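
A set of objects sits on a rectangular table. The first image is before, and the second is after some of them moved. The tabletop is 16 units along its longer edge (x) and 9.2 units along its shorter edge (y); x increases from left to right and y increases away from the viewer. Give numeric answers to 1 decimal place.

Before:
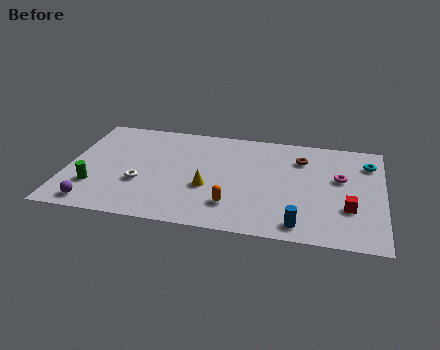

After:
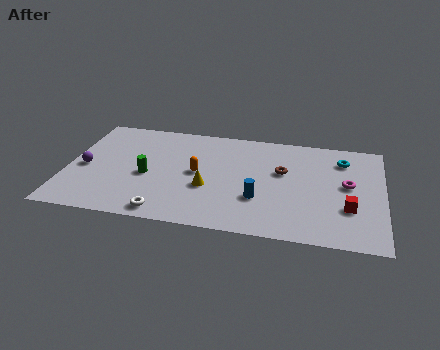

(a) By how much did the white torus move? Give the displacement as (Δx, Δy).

(1.4, -2.3)

The white torus started near (3.8, 3.3) and ended near (5.2, 1.0).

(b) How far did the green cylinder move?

3.0

The green cylinder was near (1.5, 2.6) before and (4.1, 4.0) after, so it travelled √(2.6² + 1.4²) ≈ 3.0 units.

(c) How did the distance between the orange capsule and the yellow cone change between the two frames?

-0.5

Before: roughly 1.8 units apart; after: 1.3. That's 0.5 units closer together.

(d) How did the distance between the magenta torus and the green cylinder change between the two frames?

-2.5

The distance was about 12.6 in the first image and 10.1 in the second, so they moved 2.5 units closer together.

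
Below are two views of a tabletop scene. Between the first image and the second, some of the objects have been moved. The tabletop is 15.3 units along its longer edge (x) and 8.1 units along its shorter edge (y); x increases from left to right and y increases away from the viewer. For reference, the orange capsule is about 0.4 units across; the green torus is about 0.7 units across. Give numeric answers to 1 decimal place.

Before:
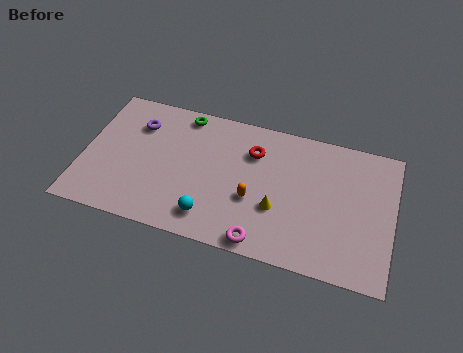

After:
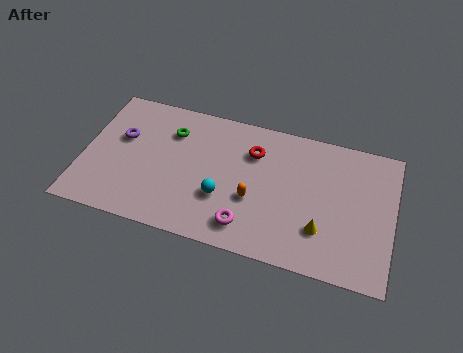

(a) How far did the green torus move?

1.3

The green torus moved from about (4.7, 7.2) to (4.2, 6.0), a distance of √(0.5² + 1.2²) ≈ 1.3.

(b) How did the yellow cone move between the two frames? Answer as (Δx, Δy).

(2.2, -0.6)

The yellow cone was at about (9.7, 2.9) and moved to about (11.9, 2.3).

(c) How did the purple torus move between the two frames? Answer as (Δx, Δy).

(-0.7, -1.0)

From the two frames, the purple torus sits at roughly (2.5, 6.0) before and (1.8, 5.0) after.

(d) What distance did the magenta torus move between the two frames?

1.1

The magenta torus moved from about (9.1, 0.8) to (8.3, 1.5), a distance of √(0.8² + 0.7²) ≈ 1.1.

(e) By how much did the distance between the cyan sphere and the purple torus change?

-0.4

They were about 6.0 units apart before and 5.6 after — 0.4 units closer together.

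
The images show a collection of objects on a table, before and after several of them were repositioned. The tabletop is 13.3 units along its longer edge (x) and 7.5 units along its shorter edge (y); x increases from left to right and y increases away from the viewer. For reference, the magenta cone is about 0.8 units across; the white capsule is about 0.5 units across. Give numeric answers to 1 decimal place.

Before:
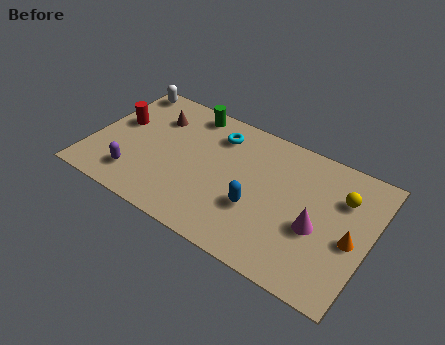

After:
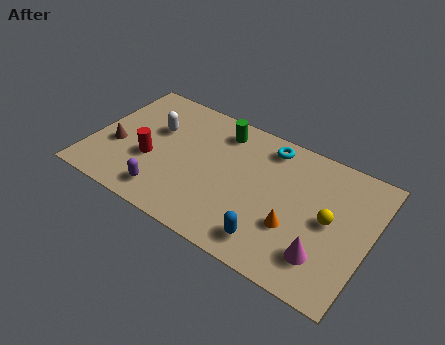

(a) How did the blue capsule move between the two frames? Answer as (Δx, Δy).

(0.9, -1.4)

The blue capsule started near (8.1, 2.7) and ended near (9.0, 1.3).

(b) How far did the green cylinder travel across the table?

1.6

The green cylinder moved from about (4.2, 6.6) to (5.8, 6.2), a distance of √(1.6² + 0.4²) ≈ 1.6.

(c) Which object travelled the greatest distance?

the brown cone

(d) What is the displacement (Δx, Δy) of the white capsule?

(1.9, -1.9)

From the two frames, the white capsule sits at roughly (0.9, 6.7) before and (2.8, 4.8) after.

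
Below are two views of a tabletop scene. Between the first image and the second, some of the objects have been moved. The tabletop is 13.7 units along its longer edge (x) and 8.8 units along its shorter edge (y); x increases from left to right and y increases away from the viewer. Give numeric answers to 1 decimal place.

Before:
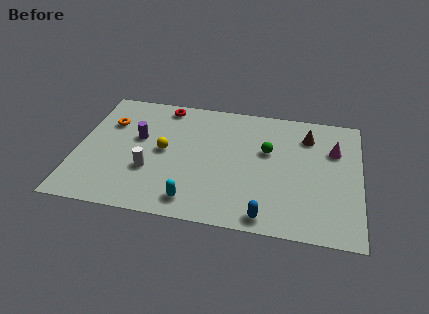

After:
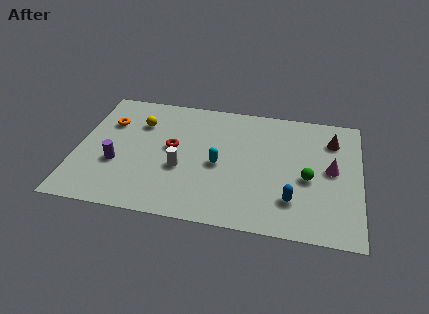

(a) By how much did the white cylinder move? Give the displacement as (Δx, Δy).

(1.5, 0.4)

From the two frames, the white cylinder sits at roughly (3.6, 3.0) before and (5.1, 3.4) after.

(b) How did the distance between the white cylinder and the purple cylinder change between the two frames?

+0.8

Before: roughly 2.3 units apart; after: 3.1. That's 0.8 units further apart.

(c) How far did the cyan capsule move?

2.9

From (5.8, 1.3) to (6.9, 4.0), the cyan capsule covered √(1.1² + 2.7²) ≈ 2.9 units.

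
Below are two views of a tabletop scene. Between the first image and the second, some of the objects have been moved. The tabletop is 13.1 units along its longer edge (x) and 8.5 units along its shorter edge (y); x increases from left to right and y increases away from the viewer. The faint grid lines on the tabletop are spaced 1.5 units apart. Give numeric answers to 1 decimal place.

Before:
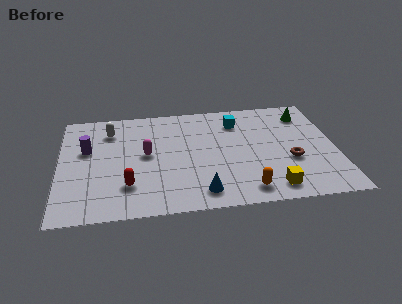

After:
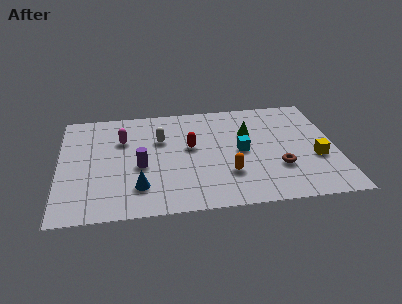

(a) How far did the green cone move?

3.0

From (11.8, 6.8) to (9.0, 5.6), the green cone covered √(2.8² + 1.2²) ≈ 3.0 units.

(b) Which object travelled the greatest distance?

the red capsule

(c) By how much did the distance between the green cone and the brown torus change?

-0.5

Before: roughly 3.7 units apart; after: 3.2. That's 0.5 units closer together.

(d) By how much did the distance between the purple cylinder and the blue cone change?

-5.0

Before: roughly 6.6 units apart; after: 1.6. That's 5.0 units closer together.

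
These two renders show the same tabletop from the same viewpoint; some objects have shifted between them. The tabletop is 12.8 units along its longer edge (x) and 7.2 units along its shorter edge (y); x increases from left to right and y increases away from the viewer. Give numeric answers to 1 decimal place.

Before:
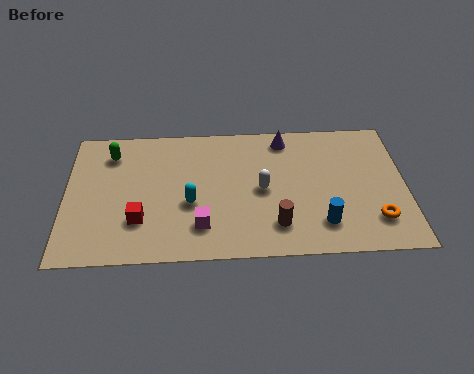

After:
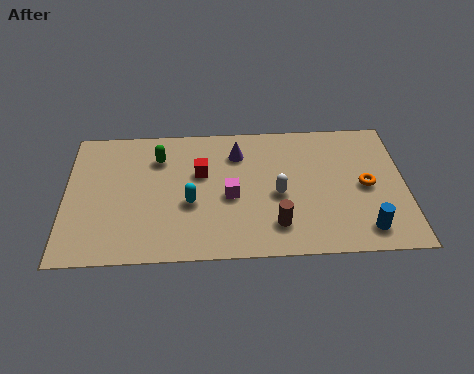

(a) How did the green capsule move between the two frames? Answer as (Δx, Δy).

(1.8, -0.3)

The green capsule started near (1.7, 5.7) and ended near (3.5, 5.4).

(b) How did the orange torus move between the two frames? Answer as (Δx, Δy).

(-0.3, 1.8)

The orange torus started near (11.6, 1.7) and ended near (11.3, 3.5).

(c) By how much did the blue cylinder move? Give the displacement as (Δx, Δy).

(1.6, -0.4)

The blue cylinder started near (9.6, 1.6) and ended near (11.2, 1.2).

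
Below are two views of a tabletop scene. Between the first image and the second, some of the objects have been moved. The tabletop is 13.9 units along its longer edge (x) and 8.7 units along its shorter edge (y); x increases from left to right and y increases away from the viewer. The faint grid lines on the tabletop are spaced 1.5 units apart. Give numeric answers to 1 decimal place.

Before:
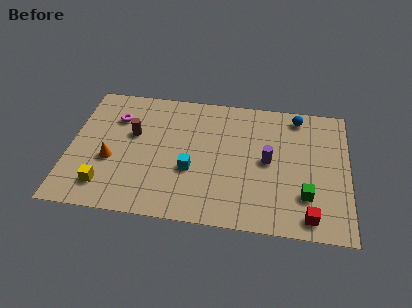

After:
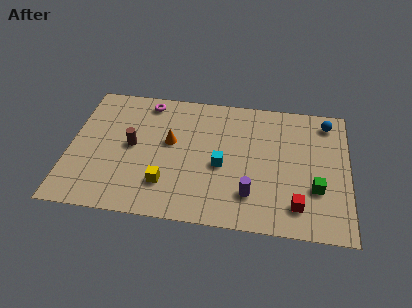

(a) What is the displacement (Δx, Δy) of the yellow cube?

(3.0, 0.5)

From the two frames, the yellow cube sits at roughly (1.9, 1.7) before and (4.9, 2.2) after.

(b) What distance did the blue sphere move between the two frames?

1.5

The blue sphere was near (11.3, 7.6) before and (12.8, 7.4) after, so it travelled √(1.5² + 0.2²) ≈ 1.5 units.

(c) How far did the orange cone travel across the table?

3.3

The orange cone was near (2.1, 3.4) before and (5.0, 5.0) after, so it travelled √(2.9² + 1.6²) ≈ 3.3 units.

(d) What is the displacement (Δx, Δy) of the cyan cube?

(1.5, 0.5)

The cyan cube was at about (6.1, 3.3) and moved to about (7.6, 3.8).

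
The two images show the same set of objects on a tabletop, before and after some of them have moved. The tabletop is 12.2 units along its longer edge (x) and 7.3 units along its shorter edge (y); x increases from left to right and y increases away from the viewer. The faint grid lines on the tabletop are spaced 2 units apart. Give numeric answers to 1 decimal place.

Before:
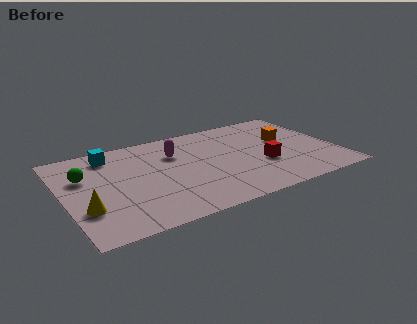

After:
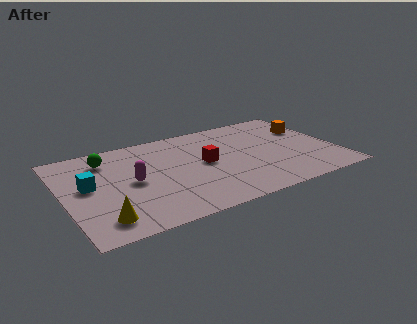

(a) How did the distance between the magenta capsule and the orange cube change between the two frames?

+3.3

The distance was about 5.1 in the first image and 8.4 in the second, so they moved 3.3 units further apart.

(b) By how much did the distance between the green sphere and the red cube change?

-3.4

They were about 8.1 units apart before and 4.7 after — 3.4 units closer together.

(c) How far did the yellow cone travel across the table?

1.2

From (0.8, 2.3) to (1.4, 1.3), the yellow cone covered √(0.6² + 1.0²) ≈ 1.2 units.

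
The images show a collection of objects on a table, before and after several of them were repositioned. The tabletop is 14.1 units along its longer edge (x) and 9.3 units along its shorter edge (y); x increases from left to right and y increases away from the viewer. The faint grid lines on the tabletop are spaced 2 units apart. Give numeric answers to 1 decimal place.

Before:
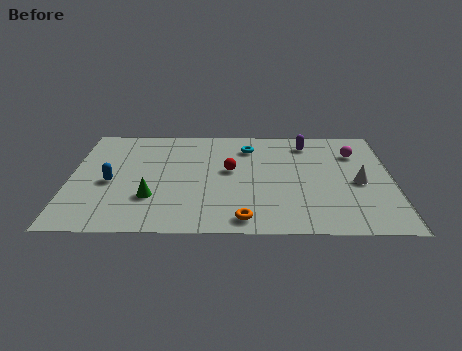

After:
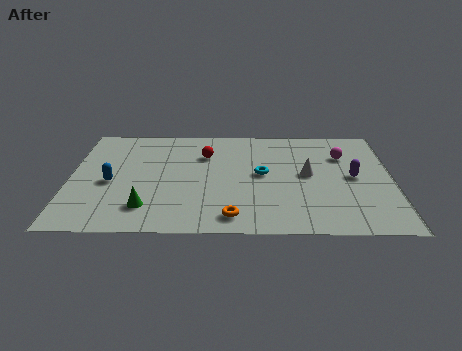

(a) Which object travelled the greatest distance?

the purple capsule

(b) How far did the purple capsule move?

3.6

The purple capsule moved from about (10.4, 7.7) to (12.4, 4.7), a distance of √(2.0² + 3.0²) ≈ 3.6.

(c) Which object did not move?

the blue capsule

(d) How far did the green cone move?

0.8

The green cone was near (3.6, 2.8) before and (3.4, 2.0) after, so it travelled √(0.2² + 0.8²) ≈ 0.8 units.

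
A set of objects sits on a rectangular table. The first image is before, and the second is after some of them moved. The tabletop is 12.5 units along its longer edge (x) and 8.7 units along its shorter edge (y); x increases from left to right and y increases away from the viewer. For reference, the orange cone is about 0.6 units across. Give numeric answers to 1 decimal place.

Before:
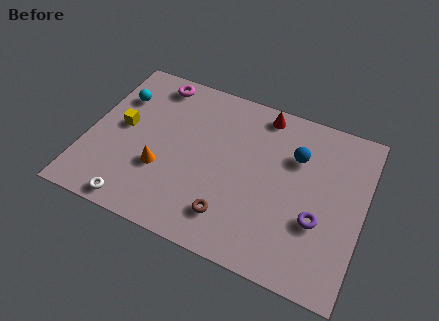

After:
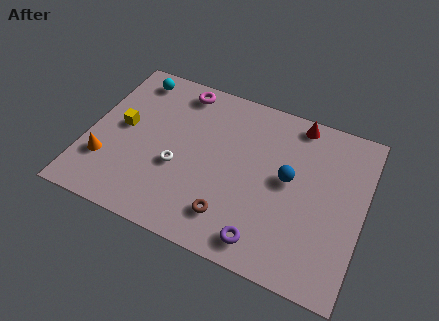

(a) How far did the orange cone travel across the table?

2.5

The orange cone moved from about (3.5, 3.0) to (1.0, 2.5), a distance of √(2.5² + 0.5²) ≈ 2.5.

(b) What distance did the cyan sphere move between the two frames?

1.4

From (1.1, 6.2) to (1.6, 7.5), the cyan sphere covered √(0.5² + 1.3²) ≈ 1.4 units.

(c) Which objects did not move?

the yellow cube and the brown torus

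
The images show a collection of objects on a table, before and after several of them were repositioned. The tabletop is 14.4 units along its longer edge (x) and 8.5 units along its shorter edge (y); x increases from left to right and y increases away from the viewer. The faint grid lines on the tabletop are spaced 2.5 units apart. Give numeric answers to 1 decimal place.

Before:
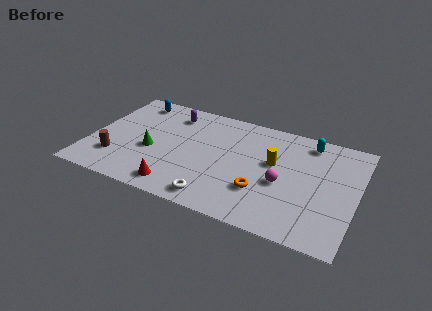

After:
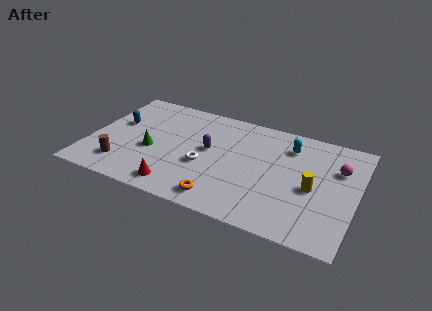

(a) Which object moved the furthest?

the magenta sphere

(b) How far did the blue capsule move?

2.3

The blue capsule was near (1.9, 7.3) before and (1.3, 5.1) after, so it travelled √(0.6² + 2.2²) ≈ 2.3 units.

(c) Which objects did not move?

the red cone and the green cone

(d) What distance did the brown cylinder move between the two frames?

0.6

From (1.6, 2.2) to (2.0, 1.8), the brown cylinder covered √(0.4² + 0.4²) ≈ 0.6 units.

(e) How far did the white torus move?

2.5

The white torus moved from about (7.2, 1.1) to (6.3, 3.4), a distance of √(0.9² + 2.3²) ≈ 2.5.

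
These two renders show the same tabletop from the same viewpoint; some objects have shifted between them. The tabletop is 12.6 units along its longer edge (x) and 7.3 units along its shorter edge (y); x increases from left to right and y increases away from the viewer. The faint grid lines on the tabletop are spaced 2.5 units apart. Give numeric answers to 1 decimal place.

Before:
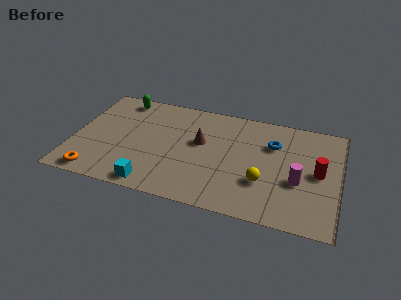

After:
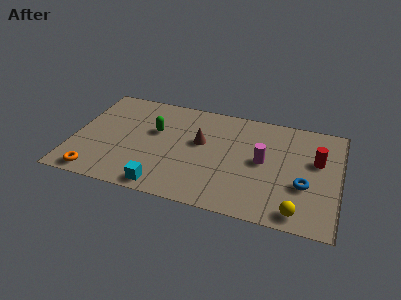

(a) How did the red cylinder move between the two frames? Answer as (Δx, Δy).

(-0.1, 0.8)

From the two frames, the red cylinder sits at roughly (11.6, 3.7) before and (11.5, 4.5) after.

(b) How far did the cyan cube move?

0.5

The cyan cube moved from about (4.0, 0.8) to (4.5, 0.8), a distance of √(0.5² + 0.0²) ≈ 0.5.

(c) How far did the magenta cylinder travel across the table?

1.9

The magenta cylinder moved from about (10.7, 2.9) to (9.0, 3.8), a distance of √(1.7² + 0.9²) ≈ 1.9.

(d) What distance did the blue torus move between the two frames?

2.9

From (9.4, 5.1) to (11.0, 2.7), the blue torus covered √(1.6² + 2.4²) ≈ 2.9 units.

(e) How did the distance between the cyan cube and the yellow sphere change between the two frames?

+1.0

They were about 5.3 units apart before and 6.3 after — 1.0 units further apart.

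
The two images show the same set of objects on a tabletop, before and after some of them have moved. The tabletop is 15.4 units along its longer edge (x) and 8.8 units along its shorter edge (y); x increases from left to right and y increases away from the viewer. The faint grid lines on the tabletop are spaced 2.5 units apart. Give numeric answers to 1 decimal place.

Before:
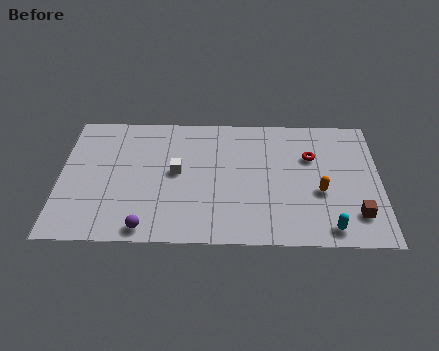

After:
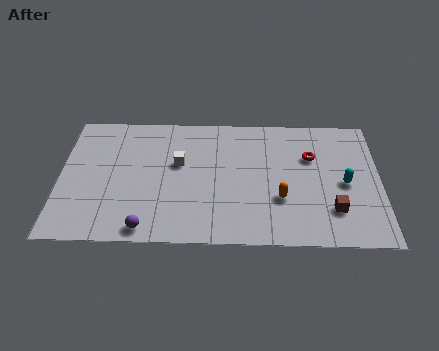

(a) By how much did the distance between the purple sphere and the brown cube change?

-1.1

Before: roughly 10.1 units apart; after: 9.0. That's 1.1 units closer together.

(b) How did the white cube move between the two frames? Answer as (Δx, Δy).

(0.1, 0.6)

The white cube was at about (5.6, 4.7) and moved to about (5.7, 5.3).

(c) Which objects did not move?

the purple sphere and the red torus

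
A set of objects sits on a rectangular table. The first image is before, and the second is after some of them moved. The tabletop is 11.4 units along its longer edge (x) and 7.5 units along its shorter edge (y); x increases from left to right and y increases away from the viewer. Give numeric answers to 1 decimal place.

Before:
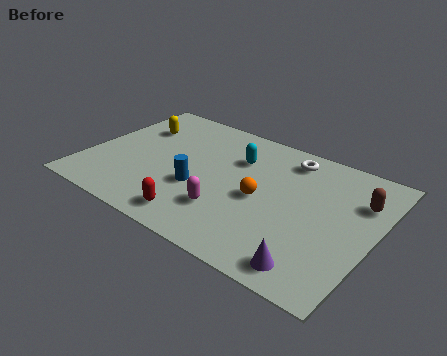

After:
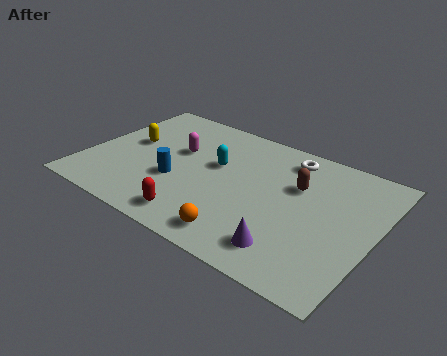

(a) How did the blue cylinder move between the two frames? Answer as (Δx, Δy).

(-0.9, 0.0)

From the two frames, the blue cylinder sits at roughly (4.6, 2.8) before and (3.7, 2.8) after.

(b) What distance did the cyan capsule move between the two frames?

1.1

The cyan capsule was near (5.7, 5.3) before and (5.0, 4.5) after, so it travelled √(0.7² + 0.8²) ≈ 1.1 units.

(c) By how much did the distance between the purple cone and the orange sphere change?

-1.7

Before: roughly 3.5 units apart; after: 1.8. That's 1.7 units closer together.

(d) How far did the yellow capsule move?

1.1

The yellow capsule was near (1.5, 5.3) before and (1.5, 4.2) after, so it travelled √(0.0² + 1.1²) ≈ 1.1 units.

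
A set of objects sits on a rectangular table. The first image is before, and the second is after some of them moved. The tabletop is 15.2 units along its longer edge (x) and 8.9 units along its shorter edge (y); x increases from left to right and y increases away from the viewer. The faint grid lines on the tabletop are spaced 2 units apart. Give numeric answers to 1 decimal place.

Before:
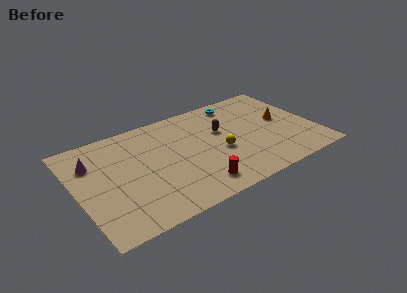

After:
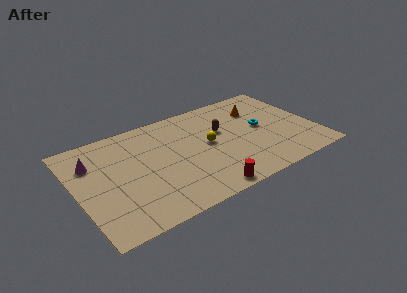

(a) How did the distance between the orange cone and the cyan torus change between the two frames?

-2.0

They were about 3.8 units apart before and 1.8 after — 2.0 units closer together.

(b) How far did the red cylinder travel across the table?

0.8

From (7.1, 1.5) to (7.5, 0.8), the red cylinder covered √(0.4² + 0.7²) ≈ 0.8 units.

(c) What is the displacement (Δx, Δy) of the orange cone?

(-1.3, 1.7)

The orange cone started near (13.3, 4.8) and ended near (12.0, 6.5).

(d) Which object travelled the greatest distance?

the cyan torus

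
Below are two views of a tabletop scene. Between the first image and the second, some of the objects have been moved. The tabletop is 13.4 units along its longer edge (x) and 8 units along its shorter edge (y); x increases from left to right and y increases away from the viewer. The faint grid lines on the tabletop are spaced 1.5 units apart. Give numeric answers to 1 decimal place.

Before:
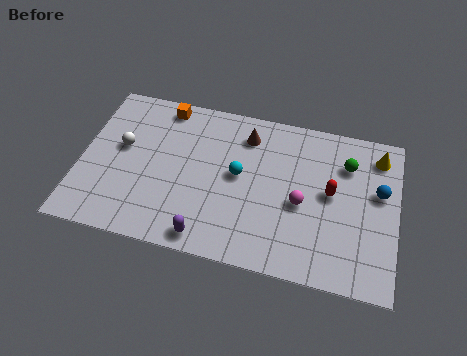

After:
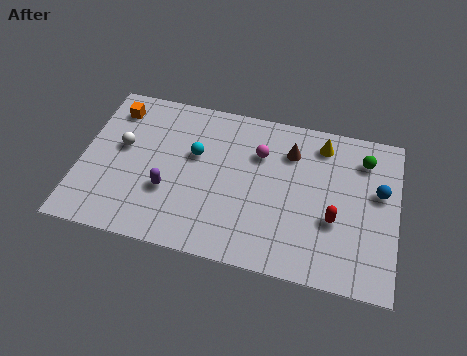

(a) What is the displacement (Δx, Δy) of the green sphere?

(0.7, 0.4)

The green sphere started near (11.2, 5.9) and ended near (11.9, 6.3).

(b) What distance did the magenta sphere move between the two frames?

2.8

The magenta sphere was near (9.4, 3.5) before and (7.5, 5.6) after, so it travelled √(1.9² + 2.1²) ≈ 2.8 units.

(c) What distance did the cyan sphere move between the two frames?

2.0

From (6.7, 4.3) to (4.8, 4.9), the cyan sphere covered √(1.9² + 0.6²) ≈ 2.0 units.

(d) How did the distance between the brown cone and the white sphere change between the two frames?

+1.7

The distance was about 5.5 in the first image and 7.2 in the second, so they moved 1.7 units further apart.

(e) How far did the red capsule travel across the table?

1.3

The red capsule was near (10.6, 4.3) before and (10.8, 3.0) after, so it travelled √(0.2² + 1.3²) ≈ 1.3 units.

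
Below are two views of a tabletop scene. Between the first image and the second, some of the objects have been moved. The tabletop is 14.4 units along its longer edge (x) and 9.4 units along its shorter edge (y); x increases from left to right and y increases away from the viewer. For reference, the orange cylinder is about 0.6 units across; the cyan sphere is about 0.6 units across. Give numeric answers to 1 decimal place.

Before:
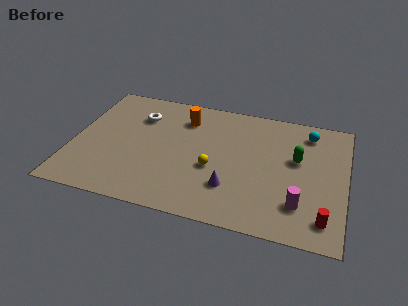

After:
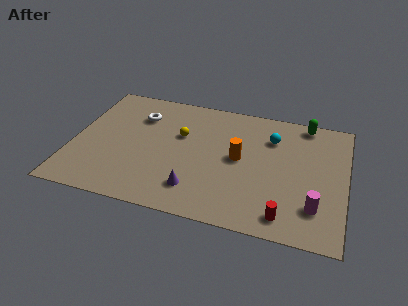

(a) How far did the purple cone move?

1.9

The purple cone was near (8.5, 2.6) before and (6.7, 2.0) after, so it travelled √(1.8² + 0.6²) ≈ 1.9 units.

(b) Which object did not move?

the white torus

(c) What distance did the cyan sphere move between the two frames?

2.1

The cyan sphere was near (12.3, 7.8) before and (10.4, 6.9) after, so it travelled √(1.9² + 0.9²) ≈ 2.1 units.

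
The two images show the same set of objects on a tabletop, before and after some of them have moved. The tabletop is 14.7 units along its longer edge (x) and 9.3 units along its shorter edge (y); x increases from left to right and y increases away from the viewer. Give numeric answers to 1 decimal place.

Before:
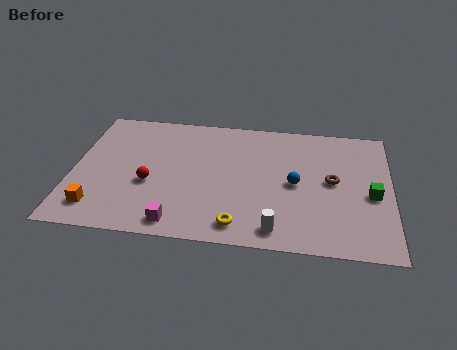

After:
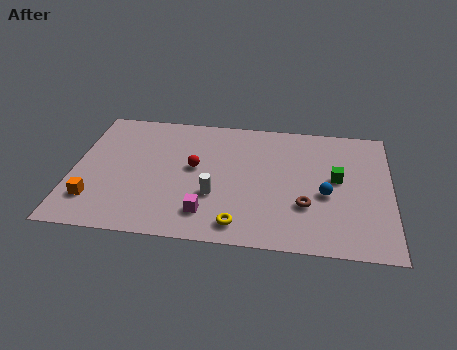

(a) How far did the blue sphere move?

1.5

From (10.3, 4.5) to (11.7, 3.9), the blue sphere covered √(1.4² + 0.6²) ≈ 1.5 units.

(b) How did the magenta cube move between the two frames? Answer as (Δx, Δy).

(1.3, 0.8)

From the two frames, the magenta cube sits at roughly (5.0, 1.1) before and (6.3, 1.9) after.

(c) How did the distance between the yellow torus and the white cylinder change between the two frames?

+0.5

Before: roughly 1.7 units apart; after: 2.2. That's 0.5 units further apart.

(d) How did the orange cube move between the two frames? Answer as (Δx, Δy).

(-0.2, 0.5)

The orange cube started near (1.3, 1.7) and ended near (1.1, 2.2).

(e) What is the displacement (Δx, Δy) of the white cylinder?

(-2.9, 2.0)

The white cylinder was at about (9.5, 1.2) and moved to about (6.6, 3.2).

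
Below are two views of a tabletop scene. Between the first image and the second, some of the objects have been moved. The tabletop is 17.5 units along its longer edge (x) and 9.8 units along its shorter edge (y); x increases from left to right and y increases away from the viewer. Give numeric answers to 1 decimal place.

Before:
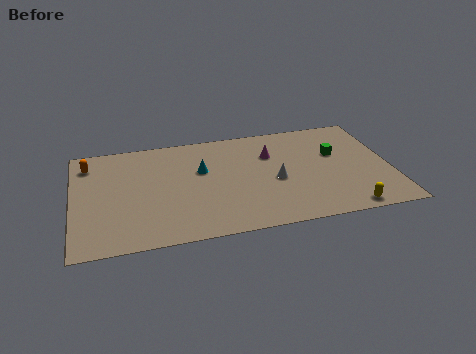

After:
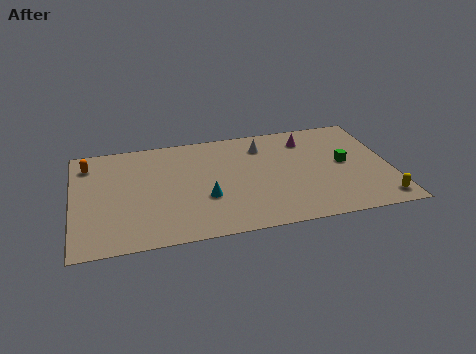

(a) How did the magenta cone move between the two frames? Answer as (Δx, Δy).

(2.1, 1.0)

From the two frames, the magenta cone sits at roughly (11.0, 6.8) before and (13.1, 7.8) after.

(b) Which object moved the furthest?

the white cone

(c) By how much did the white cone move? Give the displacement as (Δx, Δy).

(-0.5, 3.4)

The white cone was at about (11.1, 4.3) and moved to about (10.6, 7.7).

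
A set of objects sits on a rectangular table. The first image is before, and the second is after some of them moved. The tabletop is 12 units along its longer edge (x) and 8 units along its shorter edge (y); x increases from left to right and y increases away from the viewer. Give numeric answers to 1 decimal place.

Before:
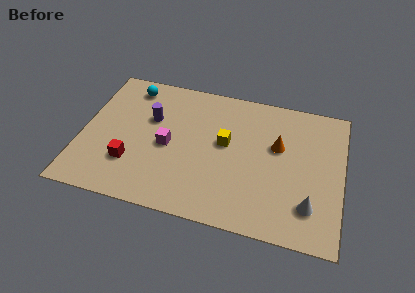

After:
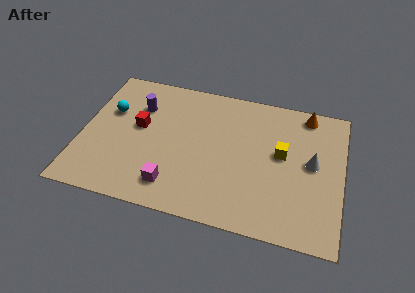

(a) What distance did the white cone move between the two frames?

2.4

The white cone moved from about (10.6, 1.9) to (10.6, 4.3), a distance of √(0.0² + 2.4²) ≈ 2.4.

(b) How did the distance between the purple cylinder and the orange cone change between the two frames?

+1.9

Before: roughly 5.9 units apart; after: 7.8. That's 1.9 units further apart.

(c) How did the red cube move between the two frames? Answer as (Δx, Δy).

(0.2, 2.2)

The red cube was at about (2.4, 2.3) and moved to about (2.6, 4.5).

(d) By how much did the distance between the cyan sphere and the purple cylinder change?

-0.6

The distance was about 2.0 in the first image and 1.4 in the second, so they moved 0.6 units closer together.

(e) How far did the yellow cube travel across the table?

2.6

The yellow cube moved from about (6.6, 4.5) to (9.2, 4.5), a distance of √(2.6² + 0.0²) ≈ 2.6.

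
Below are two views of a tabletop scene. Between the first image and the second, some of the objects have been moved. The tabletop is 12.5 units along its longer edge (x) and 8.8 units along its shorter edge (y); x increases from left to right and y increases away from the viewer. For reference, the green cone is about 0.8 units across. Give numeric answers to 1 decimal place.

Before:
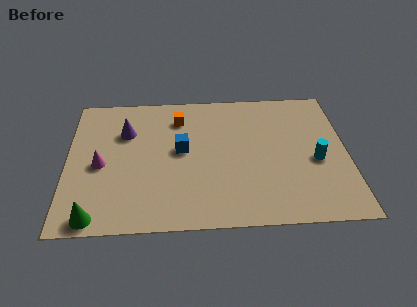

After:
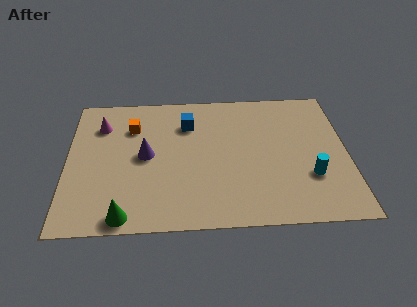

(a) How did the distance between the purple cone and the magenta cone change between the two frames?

+0.5

The distance was about 2.4 in the first image and 2.9 in the second, so they moved 0.5 units further apart.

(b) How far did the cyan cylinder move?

1.0

The cyan cylinder moved from about (11.1, 3.8) to (10.8, 2.8), a distance of √(0.3² + 1.0²) ≈ 1.0.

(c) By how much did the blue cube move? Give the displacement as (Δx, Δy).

(0.3, 1.7)

The blue cube started near (5.1, 4.8) and ended near (5.4, 6.5).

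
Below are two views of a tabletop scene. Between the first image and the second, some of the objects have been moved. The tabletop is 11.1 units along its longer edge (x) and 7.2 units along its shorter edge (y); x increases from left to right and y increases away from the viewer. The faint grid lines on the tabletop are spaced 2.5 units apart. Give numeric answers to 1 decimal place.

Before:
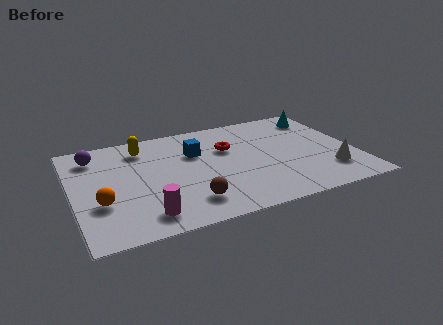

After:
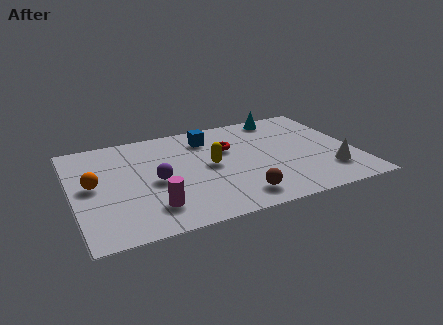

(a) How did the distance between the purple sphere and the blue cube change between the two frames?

-0.7

The distance was about 4.0 in the first image and 3.3 in the second, so they moved 0.7 units closer together.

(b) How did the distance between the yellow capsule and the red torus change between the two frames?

-2.2

They were about 3.5 units apart before and 1.3 after — 2.2 units closer together.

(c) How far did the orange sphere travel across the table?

1.3

From (1.0, 2.5) to (0.8, 3.8), the orange sphere covered √(0.2² + 1.3²) ≈ 1.3 units.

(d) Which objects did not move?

the red torus and the white cone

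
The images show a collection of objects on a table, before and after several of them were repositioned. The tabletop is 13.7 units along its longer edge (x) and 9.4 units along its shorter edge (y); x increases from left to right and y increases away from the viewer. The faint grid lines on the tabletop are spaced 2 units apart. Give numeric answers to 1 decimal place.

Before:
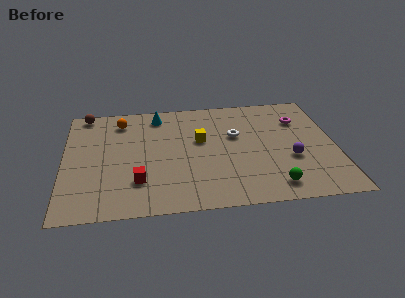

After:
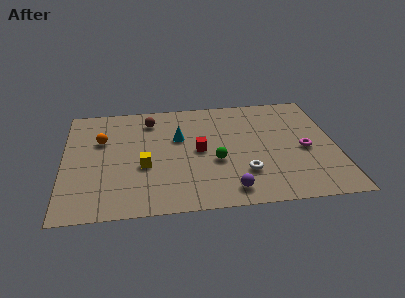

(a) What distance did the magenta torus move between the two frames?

2.6

The magenta torus moved from about (12.0, 6.8) to (12.1, 4.2), a distance of √(0.1² + 2.6²) ≈ 2.6.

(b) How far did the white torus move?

3.2

From (8.7, 5.8) to (9.0, 2.6), the white torus covered √(0.3² + 3.2²) ≈ 3.2 units.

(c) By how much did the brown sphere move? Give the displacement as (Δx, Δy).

(3.3, -1.0)

The brown sphere started near (1.1, 8.6) and ended near (4.4, 7.6).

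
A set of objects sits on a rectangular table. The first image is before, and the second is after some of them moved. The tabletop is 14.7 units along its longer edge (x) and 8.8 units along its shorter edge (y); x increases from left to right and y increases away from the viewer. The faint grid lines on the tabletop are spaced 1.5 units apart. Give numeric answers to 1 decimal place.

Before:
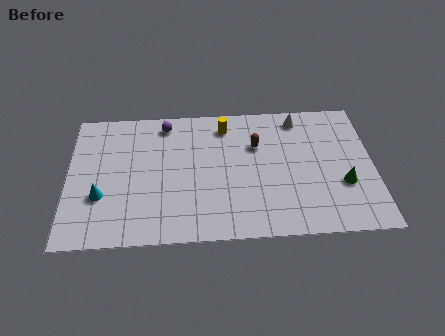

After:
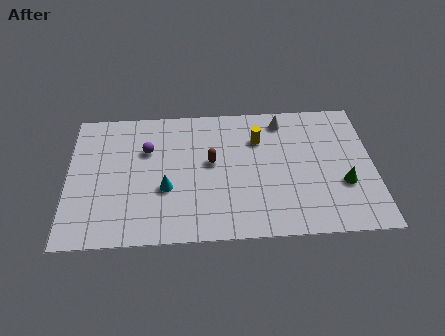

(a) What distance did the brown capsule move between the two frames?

2.4

The brown capsule moved from about (9.1, 5.9) to (6.9, 4.9), a distance of √(2.2² + 1.0²) ≈ 2.4.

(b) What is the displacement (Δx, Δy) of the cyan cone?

(3.1, 0.3)

The cyan cone was at about (1.6, 3.0) and moved to about (4.7, 3.3).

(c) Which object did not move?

the green cone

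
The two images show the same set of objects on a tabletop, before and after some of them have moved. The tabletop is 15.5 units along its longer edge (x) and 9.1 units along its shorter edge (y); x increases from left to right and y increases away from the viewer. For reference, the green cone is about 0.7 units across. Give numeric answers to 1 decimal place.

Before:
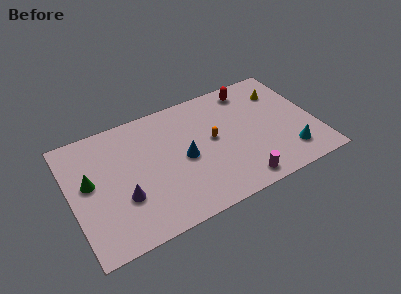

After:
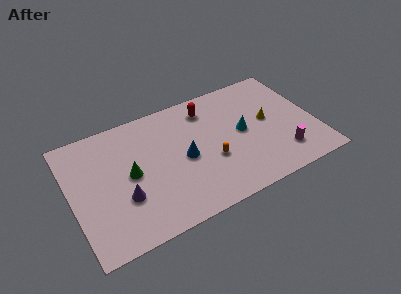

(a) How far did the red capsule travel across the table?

2.8

The red capsule moved from about (11.8, 7.8) to (9.0, 7.4), a distance of √(2.8² + 0.4²) ≈ 2.8.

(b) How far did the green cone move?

2.5

From (1.2, 5.1) to (3.7, 4.6), the green cone covered √(2.5² + 0.5²) ≈ 2.5 units.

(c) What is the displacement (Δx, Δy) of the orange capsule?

(-0.3, -1.5)

From the two frames, the orange capsule sits at roughly (9.0, 4.9) before and (8.7, 3.4) after.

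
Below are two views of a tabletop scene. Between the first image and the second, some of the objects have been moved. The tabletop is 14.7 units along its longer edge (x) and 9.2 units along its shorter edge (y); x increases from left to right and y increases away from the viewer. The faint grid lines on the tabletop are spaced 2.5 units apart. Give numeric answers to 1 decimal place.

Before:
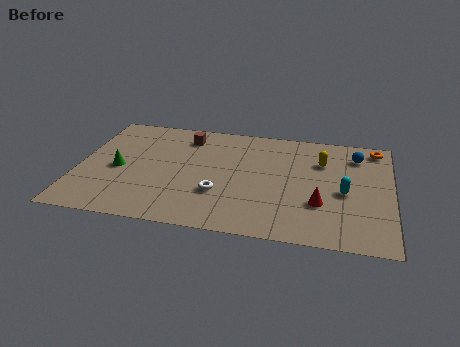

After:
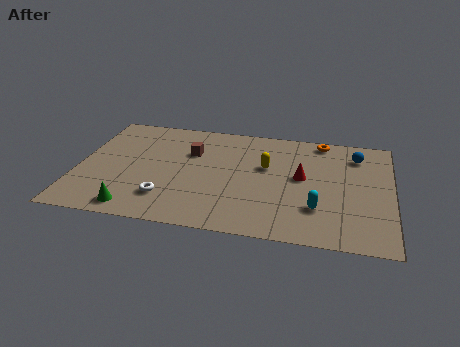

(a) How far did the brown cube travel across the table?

1.3

The brown cube was near (4.9, 7.5) before and (5.2, 6.2) after, so it travelled √(0.3² + 1.3²) ≈ 1.3 units.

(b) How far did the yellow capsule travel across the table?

2.8

From (11.4, 6.5) to (8.8, 5.6), the yellow capsule covered √(2.6² + 0.9²) ≈ 2.8 units.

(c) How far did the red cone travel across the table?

2.2

From (11.4, 3.0) to (10.5, 5.0), the red cone covered √(0.9² + 2.0²) ≈ 2.2 units.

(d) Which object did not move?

the blue sphere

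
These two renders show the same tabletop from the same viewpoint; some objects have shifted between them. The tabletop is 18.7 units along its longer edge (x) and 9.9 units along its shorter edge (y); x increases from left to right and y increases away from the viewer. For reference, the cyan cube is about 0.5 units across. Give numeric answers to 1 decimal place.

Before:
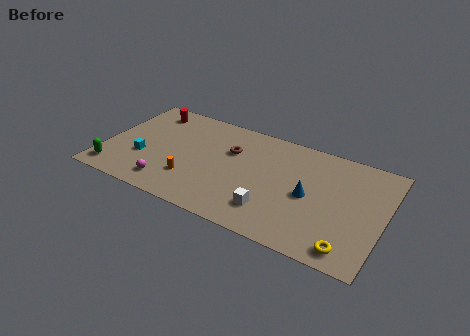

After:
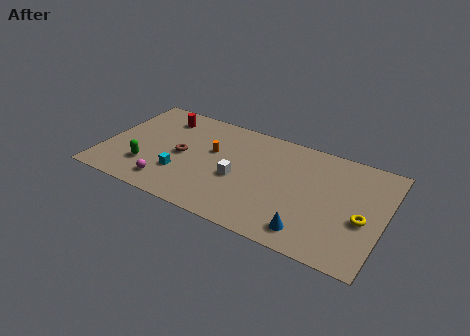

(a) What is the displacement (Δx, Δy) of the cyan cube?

(2.7, -0.5)

From the two frames, the cyan cube sits at roughly (2.7, 3.5) before and (5.4, 3.0) after.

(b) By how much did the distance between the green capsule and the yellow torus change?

-1.4

They were about 15.8 units apart before and 14.4 after — 1.4 units closer together.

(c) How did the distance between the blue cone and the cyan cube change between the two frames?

-2.3

They were about 11.2 units apart before and 8.9 after — 2.3 units closer together.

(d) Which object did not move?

the magenta sphere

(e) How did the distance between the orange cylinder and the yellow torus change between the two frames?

-0.3

Before: roughly 10.8 units apart; after: 10.5. That's 0.3 units closer together.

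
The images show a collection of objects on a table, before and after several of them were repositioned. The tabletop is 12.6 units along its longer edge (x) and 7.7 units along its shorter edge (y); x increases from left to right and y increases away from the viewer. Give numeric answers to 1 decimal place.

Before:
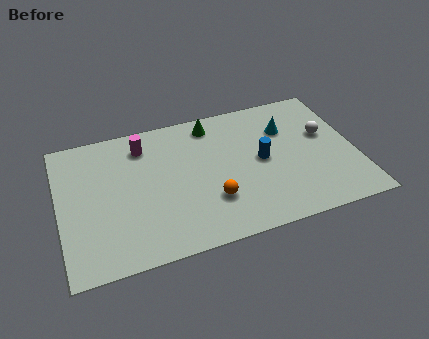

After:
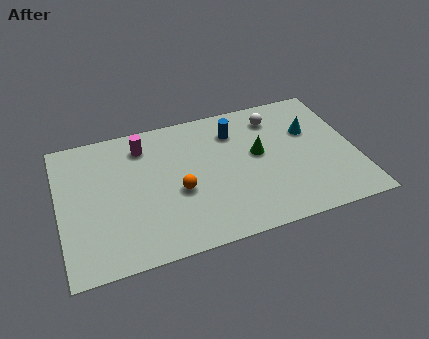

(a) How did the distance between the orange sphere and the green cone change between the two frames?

-0.6

The distance was about 4.3 in the first image and 3.7 in the second, so they moved 0.6 units closer together.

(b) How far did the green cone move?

2.9

From (6.7, 6.6) to (8.5, 4.3), the green cone covered √(1.8² + 2.3²) ≈ 2.9 units.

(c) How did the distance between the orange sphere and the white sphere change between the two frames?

-0.3

The distance was about 5.6 in the first image and 5.3 in the second, so they moved 0.3 units closer together.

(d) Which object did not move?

the magenta cylinder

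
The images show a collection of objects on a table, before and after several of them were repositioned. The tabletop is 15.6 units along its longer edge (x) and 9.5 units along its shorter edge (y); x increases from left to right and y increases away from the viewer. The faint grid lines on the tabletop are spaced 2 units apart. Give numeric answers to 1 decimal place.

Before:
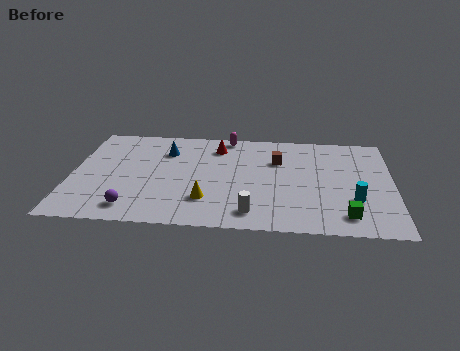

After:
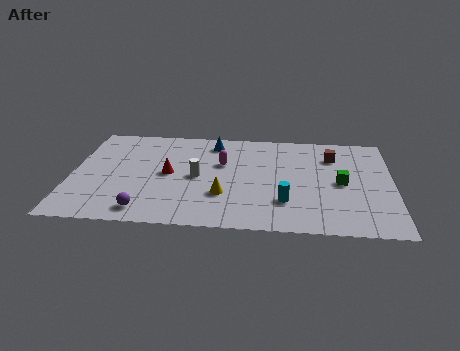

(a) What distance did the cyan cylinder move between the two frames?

3.3

The cyan cylinder was near (13.7, 3.0) before and (10.4, 2.6) after, so it travelled √(3.3² + 0.4²) ≈ 3.3 units.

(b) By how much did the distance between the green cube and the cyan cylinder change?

+1.9

Before: roughly 1.5 units apart; after: 3.4. That's 1.9 units further apart.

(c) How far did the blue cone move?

2.5

The blue cone moved from about (4.5, 7.0) to (6.8, 8.0), a distance of √(2.3² + 1.0²) ≈ 2.5.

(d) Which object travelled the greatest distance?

the white cylinder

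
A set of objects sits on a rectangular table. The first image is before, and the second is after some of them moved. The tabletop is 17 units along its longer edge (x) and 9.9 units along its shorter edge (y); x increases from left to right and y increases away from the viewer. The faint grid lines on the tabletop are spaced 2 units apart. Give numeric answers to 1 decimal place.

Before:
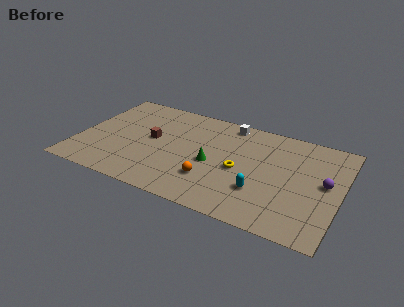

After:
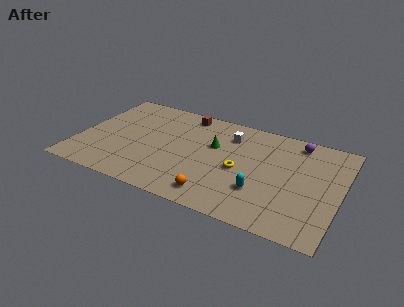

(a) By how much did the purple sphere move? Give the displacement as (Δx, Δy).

(-2.1, 3.3)

The purple sphere started near (16.0, 5.3) and ended near (13.9, 8.6).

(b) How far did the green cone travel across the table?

1.8

From (8.8, 4.4) to (8.7, 6.2), the green cone covered √(0.1² + 1.8²) ≈ 1.8 units.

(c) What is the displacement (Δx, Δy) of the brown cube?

(1.8, 3.4)

The brown cube was at about (4.7, 5.3) and moved to about (6.5, 8.7).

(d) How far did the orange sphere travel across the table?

1.4

The orange sphere was near (8.9, 2.8) before and (9.4, 1.5) after, so it travelled √(0.5² + 1.3²) ≈ 1.4 units.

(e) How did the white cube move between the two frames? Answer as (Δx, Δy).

(0.2, -1.2)

From the two frames, the white cube sits at roughly (9.4, 8.8) before and (9.6, 7.6) after.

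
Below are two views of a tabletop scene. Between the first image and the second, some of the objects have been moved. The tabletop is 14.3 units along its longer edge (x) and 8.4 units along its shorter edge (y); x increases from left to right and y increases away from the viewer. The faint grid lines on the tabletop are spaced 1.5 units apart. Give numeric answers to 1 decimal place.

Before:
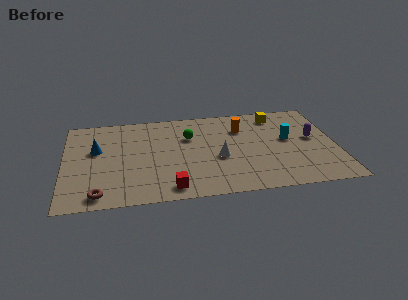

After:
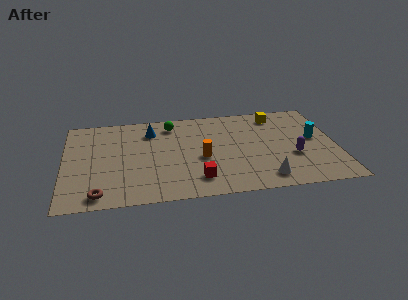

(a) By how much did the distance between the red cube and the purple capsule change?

-3.1

They were about 8.4 units apart before and 5.3 after — 3.1 units closer together.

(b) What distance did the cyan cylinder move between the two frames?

1.4

From (11.8, 4.7) to (13.2, 4.6), the cyan cylinder covered √(1.4² + 0.1²) ≈ 1.4 units.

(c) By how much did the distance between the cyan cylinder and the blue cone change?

-1.3

They were about 10.1 units apart before and 8.8 after — 1.3 units closer together.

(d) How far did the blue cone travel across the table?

3.2

The blue cone moved from about (1.7, 5.1) to (4.6, 6.5), a distance of √(2.9² + 1.4²) ≈ 3.2.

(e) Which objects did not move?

the yellow cube and the brown torus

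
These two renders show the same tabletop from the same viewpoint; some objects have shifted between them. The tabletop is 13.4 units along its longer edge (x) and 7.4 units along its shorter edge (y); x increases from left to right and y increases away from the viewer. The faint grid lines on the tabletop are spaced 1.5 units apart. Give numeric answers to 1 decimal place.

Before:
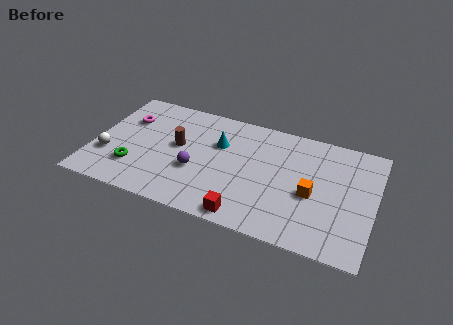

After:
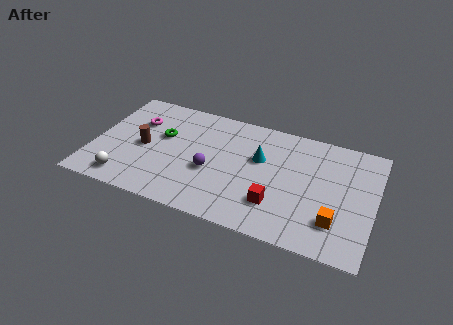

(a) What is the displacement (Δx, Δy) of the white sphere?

(1.0, -1.3)

The white sphere was at about (0.8, 2.4) and moved to about (1.8, 1.1).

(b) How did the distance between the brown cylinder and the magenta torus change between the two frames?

-1.1

The distance was about 2.8 in the first image and 1.7 in the second, so they moved 1.1 units closer together.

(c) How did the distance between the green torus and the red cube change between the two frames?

+0.6

Before: roughly 5.6 units apart; after: 6.2. That's 0.6 units further apart.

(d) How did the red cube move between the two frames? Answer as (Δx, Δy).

(1.3, 1.2)

The red cube started near (7.6, 0.8) and ended near (8.9, 2.0).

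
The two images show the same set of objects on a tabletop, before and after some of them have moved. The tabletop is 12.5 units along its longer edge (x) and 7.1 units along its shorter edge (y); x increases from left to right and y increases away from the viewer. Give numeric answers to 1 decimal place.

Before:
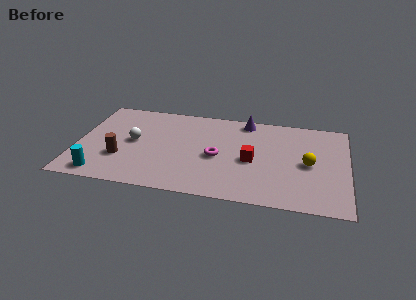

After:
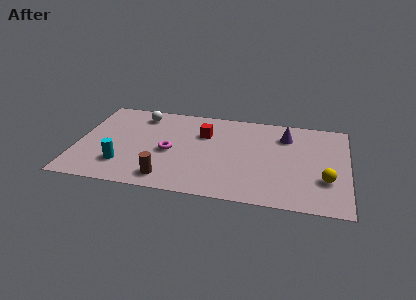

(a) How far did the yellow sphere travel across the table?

1.4

The yellow sphere was near (10.7, 3.4) before and (11.5, 2.3) after, so it travelled √(0.8² + 1.1²) ≈ 1.4 units.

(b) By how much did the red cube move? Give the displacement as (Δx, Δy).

(-2.3, 1.7)

The red cube was at about (8.1, 3.2) and moved to about (5.8, 4.9).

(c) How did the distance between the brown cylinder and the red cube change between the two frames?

-2.0

The distance was about 6.1 in the first image and 4.1 in the second, so they moved 2.0 units closer together.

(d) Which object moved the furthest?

the red cube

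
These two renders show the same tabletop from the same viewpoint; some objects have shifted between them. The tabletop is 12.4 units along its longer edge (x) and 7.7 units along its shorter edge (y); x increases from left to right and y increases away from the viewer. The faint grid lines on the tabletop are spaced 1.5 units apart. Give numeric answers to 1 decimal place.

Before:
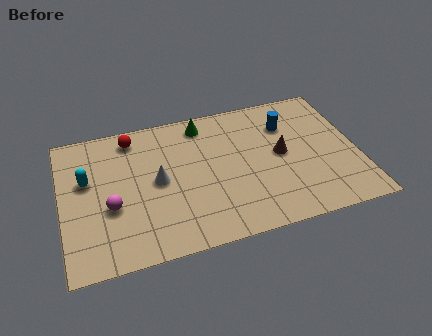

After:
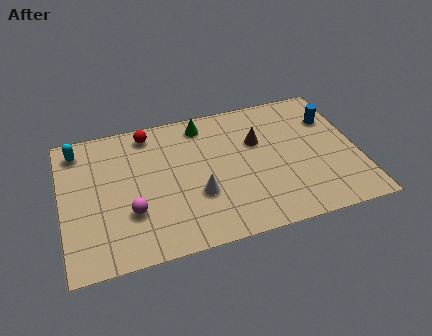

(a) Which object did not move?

the green cone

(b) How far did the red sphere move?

0.7

From (3.1, 6.6) to (3.8, 6.7), the red sphere covered √(0.7² + 0.1²) ≈ 0.7 units.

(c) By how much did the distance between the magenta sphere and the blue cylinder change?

+1.2

The distance was about 8.0 in the first image and 9.2 in the second, so they moved 1.2 units further apart.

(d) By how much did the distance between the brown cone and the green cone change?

-1.3

The distance was about 4.0 in the first image and 2.7 in the second, so they moved 1.3 units closer together.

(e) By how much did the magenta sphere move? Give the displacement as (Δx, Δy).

(0.8, -0.5)

The magenta sphere was at about (2.0, 3.0) and moved to about (2.8, 2.5).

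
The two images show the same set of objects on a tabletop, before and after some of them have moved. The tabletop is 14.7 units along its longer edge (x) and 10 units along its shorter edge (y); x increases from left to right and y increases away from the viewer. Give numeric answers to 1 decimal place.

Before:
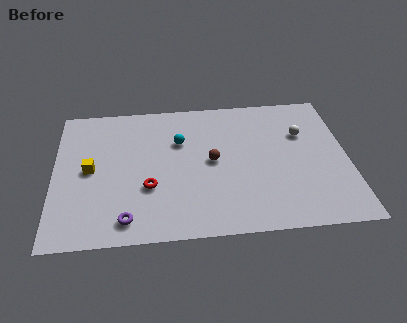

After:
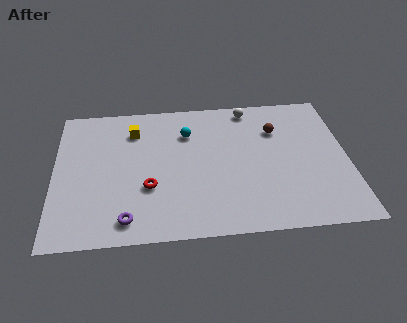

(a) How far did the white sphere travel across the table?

3.4

The white sphere moved from about (12.5, 6.7) to (9.9, 8.9), a distance of √(2.6² + 2.2²) ≈ 3.4.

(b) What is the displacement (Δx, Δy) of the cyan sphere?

(0.4, 0.6)

The cyan sphere was at about (6.3, 6.7) and moved to about (6.7, 7.3).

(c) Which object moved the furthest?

the brown sphere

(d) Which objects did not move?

the red torus and the purple torus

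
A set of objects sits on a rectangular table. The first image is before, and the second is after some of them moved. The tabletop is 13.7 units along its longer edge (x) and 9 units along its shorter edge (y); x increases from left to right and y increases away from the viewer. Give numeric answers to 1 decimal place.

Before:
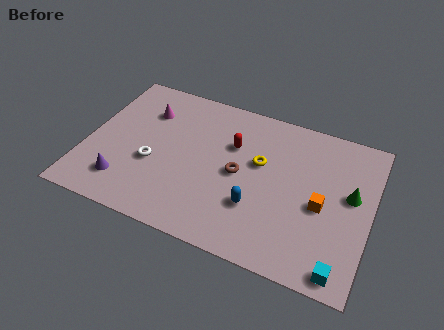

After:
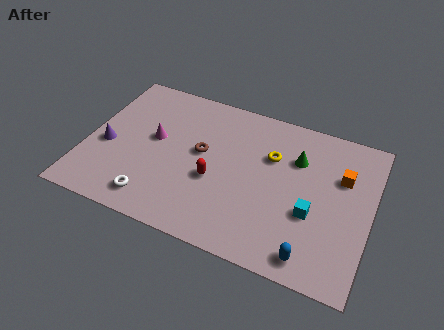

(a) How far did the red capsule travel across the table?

2.5

From (6.9, 6.0) to (6.3, 3.6), the red capsule covered √(0.6² + 2.4²) ≈ 2.5 units.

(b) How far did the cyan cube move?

3.0

From (12.6, 0.9) to (11.0, 3.4), the cyan cube covered √(1.6² + 2.5²) ≈ 3.0 units.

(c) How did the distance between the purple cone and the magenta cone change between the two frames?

-2.2

Before: roughly 4.7 units apart; after: 2.5. That's 2.2 units closer together.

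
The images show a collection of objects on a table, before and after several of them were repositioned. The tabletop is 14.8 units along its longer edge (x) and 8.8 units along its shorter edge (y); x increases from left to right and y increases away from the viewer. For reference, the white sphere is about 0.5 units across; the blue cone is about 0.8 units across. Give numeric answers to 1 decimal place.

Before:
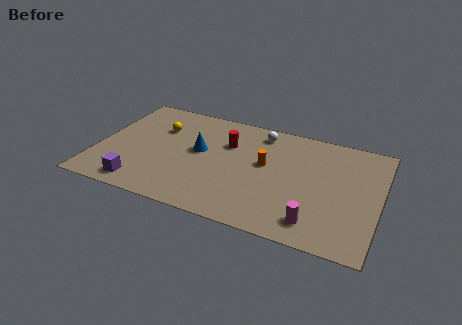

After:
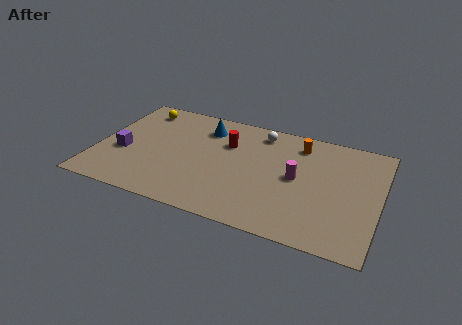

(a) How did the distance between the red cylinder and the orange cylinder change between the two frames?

+1.6

Before: roughly 2.3 units apart; after: 3.9. That's 1.6 units further apart.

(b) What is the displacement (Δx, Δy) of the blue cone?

(0.1, 2.0)

The blue cone started near (5.3, 4.9) and ended near (5.4, 6.9).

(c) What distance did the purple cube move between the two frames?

2.6

The purple cube was near (2.6, 1.2) before and (1.4, 3.5) after, so it travelled √(1.2² + 2.3²) ≈ 2.6 units.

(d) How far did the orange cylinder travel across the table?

2.7

From (8.8, 5.0) to (10.4, 7.2), the orange cylinder covered √(1.6² + 2.2²) ≈ 2.7 units.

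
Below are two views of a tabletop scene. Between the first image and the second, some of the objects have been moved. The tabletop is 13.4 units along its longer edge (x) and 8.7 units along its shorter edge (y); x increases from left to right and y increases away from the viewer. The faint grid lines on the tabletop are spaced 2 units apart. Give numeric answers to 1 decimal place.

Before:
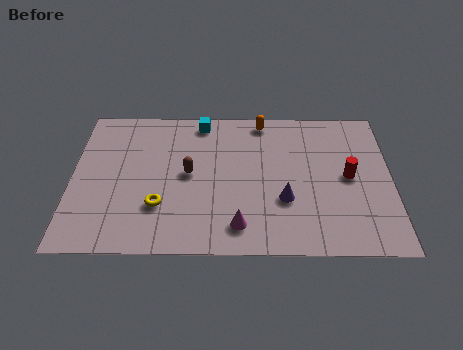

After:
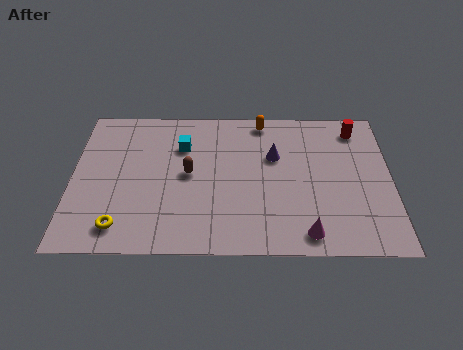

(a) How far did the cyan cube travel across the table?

1.7

From (5.4, 7.7) to (4.6, 6.2), the cyan cube covered √(0.8² + 1.5²) ≈ 1.7 units.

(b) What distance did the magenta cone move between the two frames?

2.8

The magenta cone was near (7.0, 1.5) before and (9.8, 1.1) after, so it travelled √(2.8² + 0.4²) ≈ 2.8 units.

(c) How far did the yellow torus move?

2.0

The yellow torus moved from about (3.7, 2.6) to (2.1, 1.4), a distance of √(1.6² + 1.2²) ≈ 2.0.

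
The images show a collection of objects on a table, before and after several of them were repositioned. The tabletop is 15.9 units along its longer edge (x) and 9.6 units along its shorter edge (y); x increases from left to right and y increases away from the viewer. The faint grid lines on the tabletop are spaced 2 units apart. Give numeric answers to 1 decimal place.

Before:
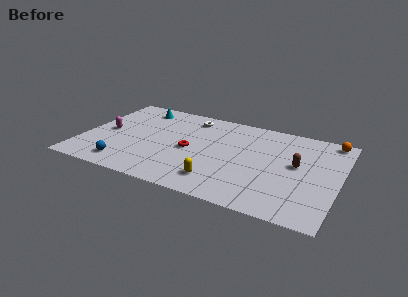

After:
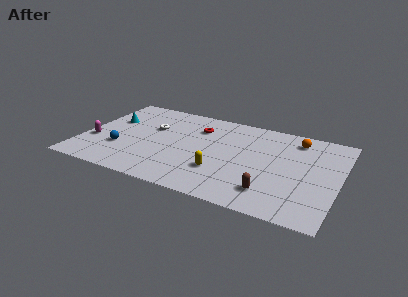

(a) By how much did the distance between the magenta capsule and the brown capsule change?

-0.6

The distance was about 11.9 in the first image and 11.3 in the second, so they moved 0.6 units closer together.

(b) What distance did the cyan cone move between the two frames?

2.5

From (3.0, 8.1) to (1.5, 6.1), the cyan cone covered √(1.5² + 2.0²) ≈ 2.5 units.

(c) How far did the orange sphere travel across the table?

2.2

The orange sphere moved from about (15.1, 8.7) to (13.0, 8.0), a distance of √(2.1² + 0.7²) ≈ 2.2.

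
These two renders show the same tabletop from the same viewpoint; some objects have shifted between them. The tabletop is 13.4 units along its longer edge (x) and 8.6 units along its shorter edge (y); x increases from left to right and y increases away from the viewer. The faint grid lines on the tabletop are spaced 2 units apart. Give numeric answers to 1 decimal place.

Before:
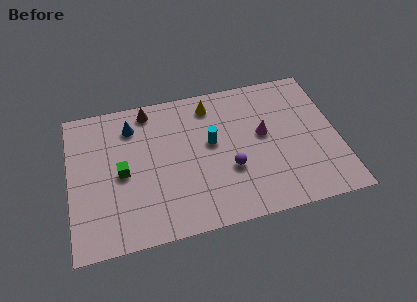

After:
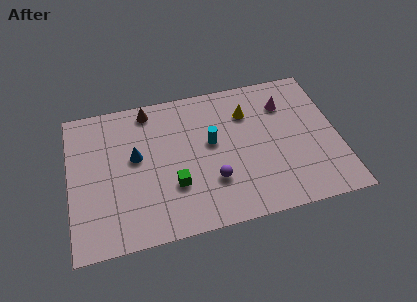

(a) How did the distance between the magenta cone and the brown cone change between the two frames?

+0.6

Before: roughly 6.3 units apart; after: 6.9. That's 0.6 units further apart.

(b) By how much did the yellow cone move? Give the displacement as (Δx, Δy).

(1.8, -0.9)

The yellow cone was at about (7.2, 7.2) and moved to about (9.0, 6.3).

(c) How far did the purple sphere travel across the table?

1.0

The purple sphere was near (7.9, 3.1) before and (7.0, 2.6) after, so it travelled √(0.9² + 0.5²) ≈ 1.0 units.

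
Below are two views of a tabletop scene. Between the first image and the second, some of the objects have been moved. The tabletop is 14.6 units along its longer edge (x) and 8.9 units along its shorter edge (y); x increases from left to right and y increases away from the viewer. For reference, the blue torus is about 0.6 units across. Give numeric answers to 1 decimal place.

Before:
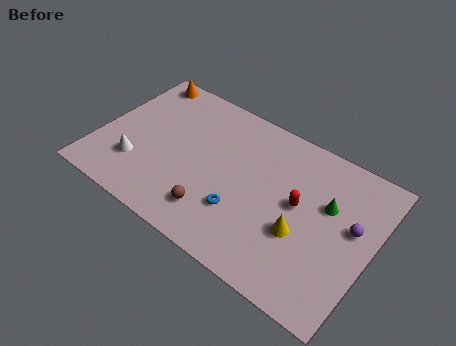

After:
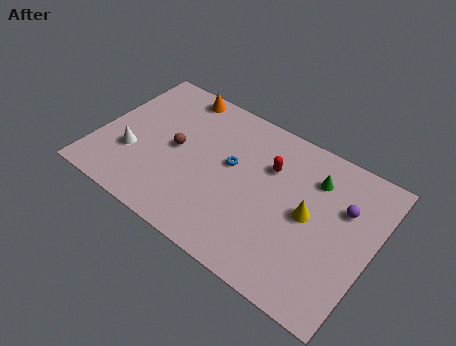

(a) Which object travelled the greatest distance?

the brown sphere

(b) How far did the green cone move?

1.4

The green cone was near (12.1, 5.6) before and (11.2, 6.7) after, so it travelled √(0.9² + 1.1²) ≈ 1.4 units.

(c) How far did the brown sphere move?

3.7

From (6.7, 1.9) to (4.1, 4.5), the brown sphere covered √(2.6² + 2.6²) ≈ 3.7 units.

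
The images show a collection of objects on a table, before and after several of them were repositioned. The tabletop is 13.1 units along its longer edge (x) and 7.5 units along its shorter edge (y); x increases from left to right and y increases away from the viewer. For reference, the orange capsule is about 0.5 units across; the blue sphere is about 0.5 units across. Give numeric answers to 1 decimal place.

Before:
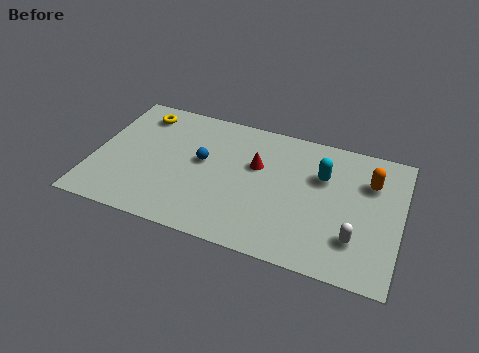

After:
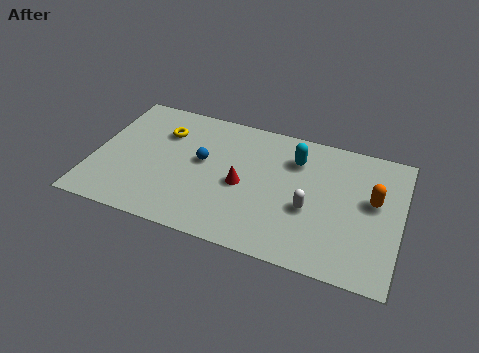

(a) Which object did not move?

the blue sphere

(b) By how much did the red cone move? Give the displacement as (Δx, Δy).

(-0.5, -1.3)

The red cone was at about (6.9, 4.7) and moved to about (6.4, 3.4).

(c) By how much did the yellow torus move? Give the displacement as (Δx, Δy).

(1.1, -0.8)

From the two frames, the yellow torus sits at roughly (1.7, 6.2) before and (2.8, 5.4) after.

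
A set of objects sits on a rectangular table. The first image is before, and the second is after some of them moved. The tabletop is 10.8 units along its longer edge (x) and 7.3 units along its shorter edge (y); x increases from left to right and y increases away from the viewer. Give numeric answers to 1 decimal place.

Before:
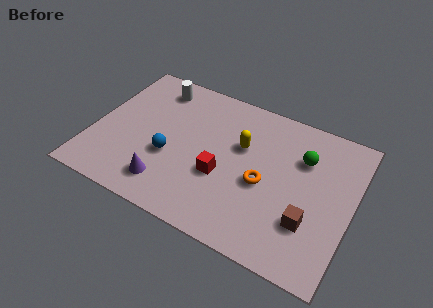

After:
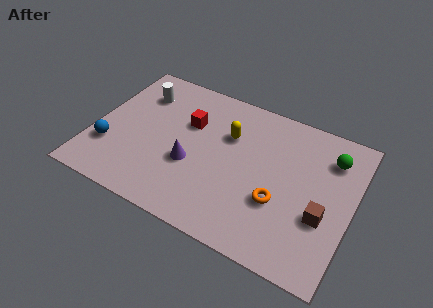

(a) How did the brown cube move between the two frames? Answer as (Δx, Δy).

(0.5, 0.5)

From the two frames, the brown cube sits at roughly (9.2, 2.2) before and (9.7, 2.7) after.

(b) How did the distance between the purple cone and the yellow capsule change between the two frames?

-1.7

Before: roughly 4.2 units apart; after: 2.5. That's 1.7 units closer together.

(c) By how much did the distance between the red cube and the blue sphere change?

+1.8

Before: roughly 2.2 units apart; after: 4.0. That's 1.8 units further apart.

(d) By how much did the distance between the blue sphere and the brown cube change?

+3.0

Before: roughly 5.9 units apart; after: 8.9. That's 3.0 units further apart.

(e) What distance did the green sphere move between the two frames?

1.2

The green sphere was near (8.6, 5.1) before and (9.7, 5.6) after, so it travelled √(1.1² + 0.5²) ≈ 1.2 units.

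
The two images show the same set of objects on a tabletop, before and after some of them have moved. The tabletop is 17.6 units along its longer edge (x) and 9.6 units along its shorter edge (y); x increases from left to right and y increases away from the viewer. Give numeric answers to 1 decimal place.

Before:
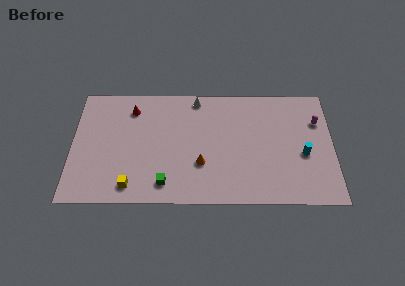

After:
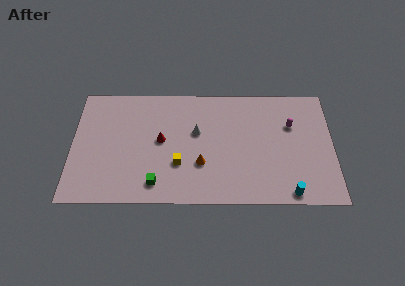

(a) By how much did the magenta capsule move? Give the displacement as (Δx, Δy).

(-1.8, -0.3)

The magenta capsule started near (16.6, 6.7) and ended near (14.8, 6.4).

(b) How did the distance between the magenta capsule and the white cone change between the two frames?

-2.0

They were about 8.4 units apart before and 6.4 after — 2.0 units closer together.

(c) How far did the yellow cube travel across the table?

3.7

From (4.0, 1.4) to (7.2, 3.2), the yellow cube covered √(3.2² + 1.8²) ≈ 3.7 units.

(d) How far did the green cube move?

0.6

From (6.3, 1.6) to (5.7, 1.6), the green cube covered √(0.6² + 0.0²) ≈ 0.6 units.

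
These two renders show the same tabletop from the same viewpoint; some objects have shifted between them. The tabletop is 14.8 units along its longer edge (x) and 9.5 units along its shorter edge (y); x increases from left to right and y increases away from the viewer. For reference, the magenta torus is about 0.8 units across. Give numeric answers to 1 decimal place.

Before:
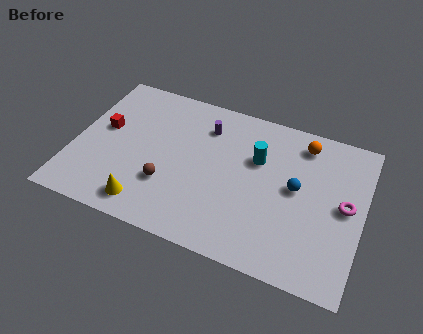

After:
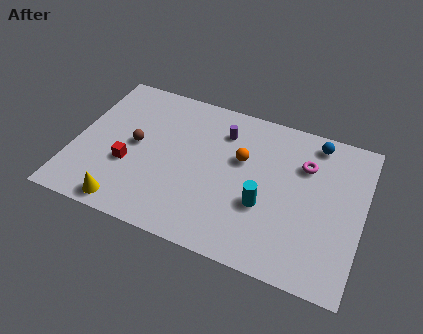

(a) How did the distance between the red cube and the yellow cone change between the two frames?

-2.3

Before: roughly 4.8 units apart; after: 2.5. That's 2.3 units closer together.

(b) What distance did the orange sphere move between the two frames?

3.7

The orange sphere moved from about (11.5, 8.0) to (8.5, 5.9), a distance of √(3.0² + 2.1²) ≈ 3.7.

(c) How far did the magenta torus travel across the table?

2.8

The magenta torus moved from about (13.9, 4.9) to (11.7, 6.7), a distance of √(2.2² + 1.8²) ≈ 2.8.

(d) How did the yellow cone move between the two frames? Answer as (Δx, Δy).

(-1.0, -0.4)

The yellow cone was at about (4.1, 1.4) and moved to about (3.1, 1.0).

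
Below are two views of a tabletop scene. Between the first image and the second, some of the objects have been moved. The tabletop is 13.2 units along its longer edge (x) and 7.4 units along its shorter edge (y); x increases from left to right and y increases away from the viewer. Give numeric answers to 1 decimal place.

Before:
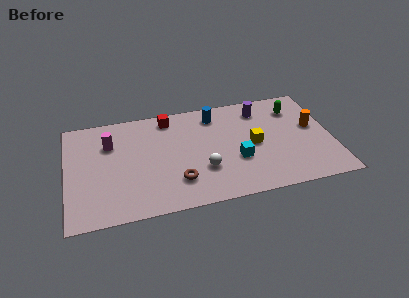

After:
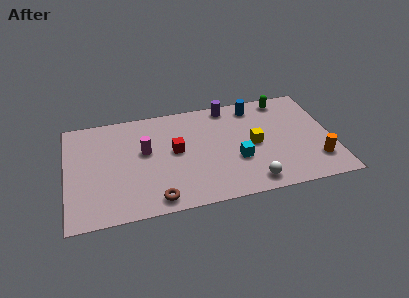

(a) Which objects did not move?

the cyan cube and the yellow cube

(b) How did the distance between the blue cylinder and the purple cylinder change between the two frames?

-1.0

They were about 2.3 units apart before and 1.3 after — 1.0 units closer together.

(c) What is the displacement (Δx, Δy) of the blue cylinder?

(2.0, 0.2)

From the two frames, the blue cylinder sits at roughly (7.5, 6.1) before and (9.5, 6.3) after.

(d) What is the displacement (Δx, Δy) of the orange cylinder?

(0.0, -2.4)

The orange cylinder was at about (12.3, 4.2) and moved to about (12.3, 1.8).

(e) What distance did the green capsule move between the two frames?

0.9

The green capsule moved from about (11.5, 5.7) to (11.0, 6.5), a distance of √(0.5² + 0.8²) ≈ 0.9.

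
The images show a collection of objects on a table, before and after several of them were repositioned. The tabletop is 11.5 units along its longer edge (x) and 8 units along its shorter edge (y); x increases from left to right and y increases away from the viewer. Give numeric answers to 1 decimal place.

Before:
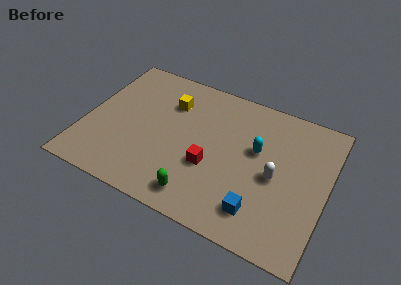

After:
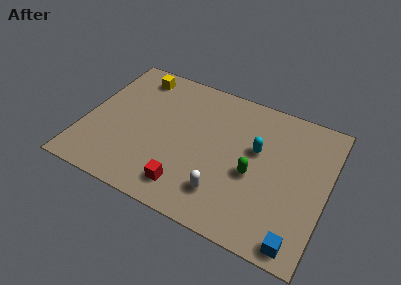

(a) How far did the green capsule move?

3.2

The green capsule was near (5.8, 1.2) before and (8.1, 3.4) after, so it travelled √(2.3² + 2.2²) ≈ 3.2 units.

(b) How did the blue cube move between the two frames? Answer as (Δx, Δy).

(1.9, -0.8)

The blue cube started near (8.6, 1.6) and ended near (10.5, 0.8).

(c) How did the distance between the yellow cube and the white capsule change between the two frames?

+1.3

They were about 5.7 units apart before and 7.0 after — 1.3 units further apart.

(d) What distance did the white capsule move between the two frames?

2.9

The white capsule moved from about (9.1, 3.7) to (6.9, 1.8), a distance of √(2.2² + 1.9²) ≈ 2.9.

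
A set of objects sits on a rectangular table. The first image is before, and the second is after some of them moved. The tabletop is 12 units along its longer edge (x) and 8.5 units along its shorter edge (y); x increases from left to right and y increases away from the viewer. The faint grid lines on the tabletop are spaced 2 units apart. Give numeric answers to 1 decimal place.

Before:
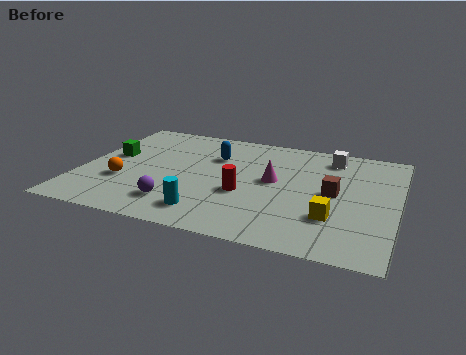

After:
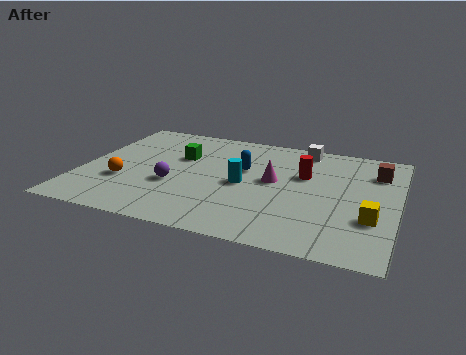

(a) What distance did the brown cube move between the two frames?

2.6

The brown cube moved from about (9.6, 4.3) to (11.1, 6.4), a distance of √(1.5² + 2.1²) ≈ 2.6.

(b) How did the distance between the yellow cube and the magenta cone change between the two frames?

+1.0

Before: roughly 3.2 units apart; after: 4.2. That's 1.0 units further apart.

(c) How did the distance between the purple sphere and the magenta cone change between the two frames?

-0.4

The distance was about 4.4 in the first image and 4.0 in the second, so they moved 0.4 units closer together.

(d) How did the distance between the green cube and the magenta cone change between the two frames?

-2.5

Before: roughly 6.3 units apart; after: 3.8. That's 2.5 units closer together.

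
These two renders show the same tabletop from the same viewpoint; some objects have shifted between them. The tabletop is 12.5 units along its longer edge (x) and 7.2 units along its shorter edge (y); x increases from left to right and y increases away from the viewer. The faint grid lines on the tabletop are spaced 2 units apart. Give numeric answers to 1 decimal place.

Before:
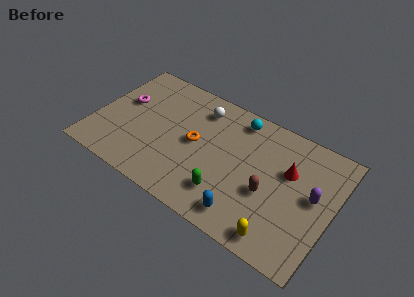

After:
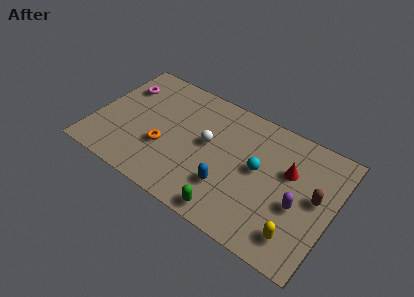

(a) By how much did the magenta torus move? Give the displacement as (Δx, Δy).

(-0.2, 0.9)

The magenta torus was at about (1.3, 4.3) and moved to about (1.1, 5.2).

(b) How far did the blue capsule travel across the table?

1.5

The blue capsule was near (8.4, 1.1) before and (7.3, 2.1) after, so it travelled √(1.1² + 1.0²) ≈ 1.5 units.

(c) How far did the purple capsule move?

1.1

The purple capsule was near (11.5, 3.9) before and (10.8, 3.0) after, so it travelled √(0.7² + 0.9²) ≈ 1.1 units.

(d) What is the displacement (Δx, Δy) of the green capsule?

(0.3, -0.9)

From the two frames, the green capsule sits at roughly (7.3, 1.7) before and (7.6, 0.8) after.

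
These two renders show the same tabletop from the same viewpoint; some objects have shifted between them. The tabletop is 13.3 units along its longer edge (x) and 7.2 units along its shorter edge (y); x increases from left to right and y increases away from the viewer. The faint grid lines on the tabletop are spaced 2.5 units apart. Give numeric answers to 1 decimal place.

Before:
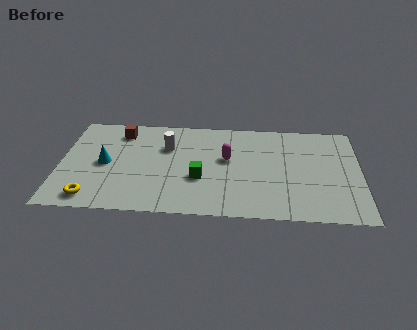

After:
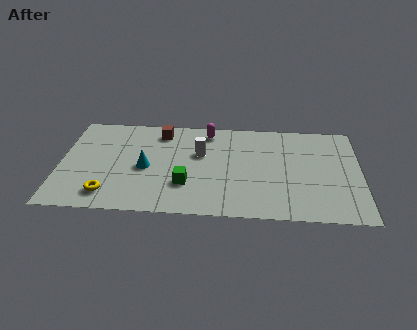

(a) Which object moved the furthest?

the magenta capsule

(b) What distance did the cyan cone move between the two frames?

1.8

From (2.0, 3.5) to (3.8, 3.3), the cyan cone covered √(1.8² + 0.2²) ≈ 1.8 units.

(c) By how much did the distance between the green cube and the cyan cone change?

-2.2

They were about 4.3 units apart before and 2.1 after — 2.2 units closer together.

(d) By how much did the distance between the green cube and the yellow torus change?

-1.5

They were about 5.0 units apart before and 3.5 after — 1.5 units closer together.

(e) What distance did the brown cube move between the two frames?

1.8

The brown cube moved from about (2.6, 5.9) to (4.4, 6.0), a distance of √(1.8² + 0.1²) ≈ 1.8.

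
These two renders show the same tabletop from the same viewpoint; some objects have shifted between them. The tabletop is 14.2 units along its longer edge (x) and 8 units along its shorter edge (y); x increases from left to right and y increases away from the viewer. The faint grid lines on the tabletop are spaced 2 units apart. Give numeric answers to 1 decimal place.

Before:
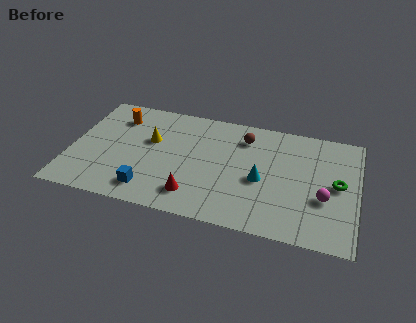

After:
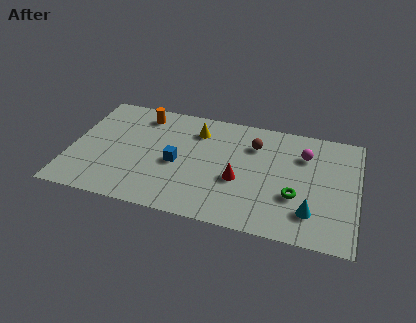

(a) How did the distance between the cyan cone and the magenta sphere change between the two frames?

+0.8

The distance was about 3.1 in the first image and 3.9 in the second, so they moved 0.8 units further apart.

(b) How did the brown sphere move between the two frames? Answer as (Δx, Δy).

(0.5, -0.4)

The brown sphere started near (8.5, 6.3) and ended near (9.0, 5.9).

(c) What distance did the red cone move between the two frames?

2.6

The red cone moved from about (6.3, 1.6) to (8.4, 3.2), a distance of √(2.1² + 1.6²) ≈ 2.6.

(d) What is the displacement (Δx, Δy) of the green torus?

(-2.0, -1.3)

The green torus started near (13.2, 4.1) and ended near (11.2, 2.8).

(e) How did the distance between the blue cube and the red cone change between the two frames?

+0.9

They were about 2.2 units apart before and 3.1 after — 0.9 units further apart.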